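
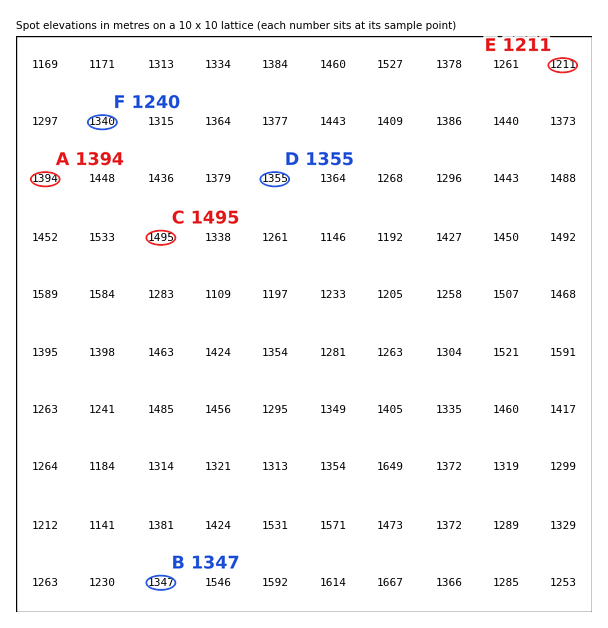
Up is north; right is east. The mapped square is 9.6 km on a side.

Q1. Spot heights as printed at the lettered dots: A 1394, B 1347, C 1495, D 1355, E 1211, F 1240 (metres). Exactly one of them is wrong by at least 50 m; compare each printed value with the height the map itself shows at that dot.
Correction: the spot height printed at F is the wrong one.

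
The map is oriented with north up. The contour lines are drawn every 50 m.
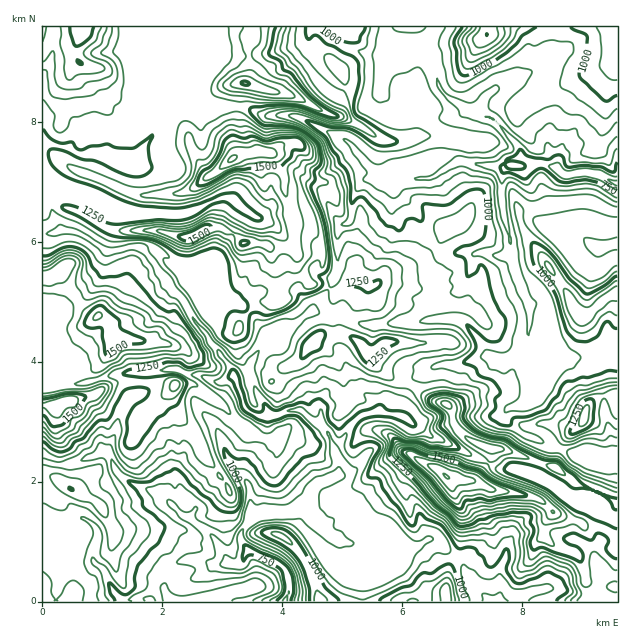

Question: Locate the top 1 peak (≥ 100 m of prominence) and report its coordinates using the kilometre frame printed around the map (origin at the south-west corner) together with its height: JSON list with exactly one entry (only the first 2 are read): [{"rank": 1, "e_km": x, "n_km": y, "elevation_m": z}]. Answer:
[{"rank": 1, "e_km": 6.74, "n_km": 2.09, "elevation_m": 1702}]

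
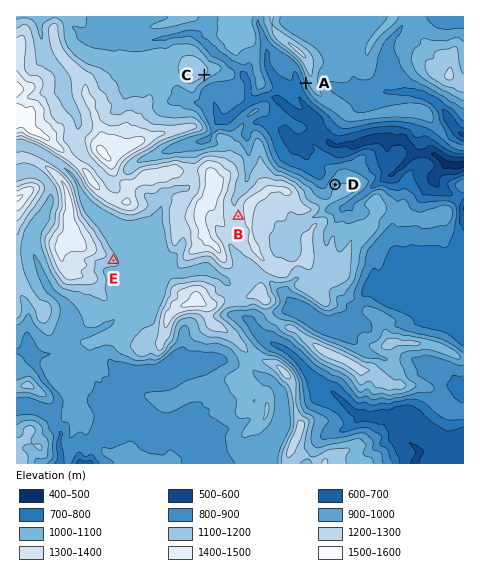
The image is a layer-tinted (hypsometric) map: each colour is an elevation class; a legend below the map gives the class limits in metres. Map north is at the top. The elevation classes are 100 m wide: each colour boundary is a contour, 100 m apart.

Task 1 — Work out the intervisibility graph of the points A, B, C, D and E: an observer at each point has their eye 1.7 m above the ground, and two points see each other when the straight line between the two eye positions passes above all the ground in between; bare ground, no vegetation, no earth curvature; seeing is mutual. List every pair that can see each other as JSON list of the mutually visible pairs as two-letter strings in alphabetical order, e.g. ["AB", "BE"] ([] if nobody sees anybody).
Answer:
["AC", "AD", "CD"]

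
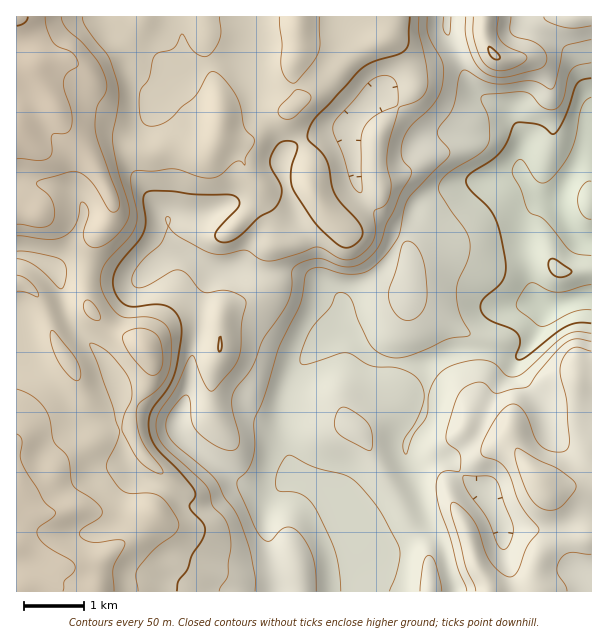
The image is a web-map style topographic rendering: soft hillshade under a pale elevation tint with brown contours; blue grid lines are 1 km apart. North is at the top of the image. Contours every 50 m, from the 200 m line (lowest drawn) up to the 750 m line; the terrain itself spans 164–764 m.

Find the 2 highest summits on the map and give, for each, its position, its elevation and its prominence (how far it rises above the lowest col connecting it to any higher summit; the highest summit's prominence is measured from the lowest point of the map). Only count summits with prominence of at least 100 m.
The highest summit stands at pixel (494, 54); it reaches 504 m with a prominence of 144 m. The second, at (540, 480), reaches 490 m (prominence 181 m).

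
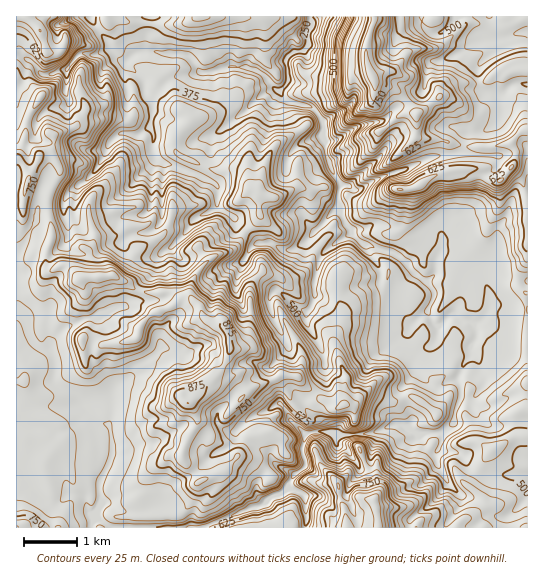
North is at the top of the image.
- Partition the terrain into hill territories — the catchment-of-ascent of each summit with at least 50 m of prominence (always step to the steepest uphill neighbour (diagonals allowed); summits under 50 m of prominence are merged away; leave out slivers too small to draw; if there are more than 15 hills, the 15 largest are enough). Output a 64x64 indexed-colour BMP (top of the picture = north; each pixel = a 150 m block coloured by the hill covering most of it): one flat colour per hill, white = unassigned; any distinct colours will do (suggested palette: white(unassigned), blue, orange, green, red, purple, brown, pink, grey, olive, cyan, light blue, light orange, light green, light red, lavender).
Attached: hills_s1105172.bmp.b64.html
<image width="64" height="64" href="data:image/bmp;base64,Qk12CAAAAAAAAHYAAAAoAAAAQAAAAEAAAAABAAQAAAAAAAAIAAATCwAAEwsAABAAAAAAAAAA////ALR3HwAOf/8ALKAsACgn1gC9Z5QAS1aMAMJ34wB/f38AIr28AM++FwDox64AeLv/AIrfmACWmP8A1bDFAFVVVVVVEREREREREbu7u7u7u0REREREREREREREERERVVVVVVURERERERERERu7u7u7RERERERERERERERBERFVVVVVVRERERERERERERu7u7tEREREREREREREREREQVVVVVVVURERERERERERERG7u0REREREREREREREREREVVVVVVURERERERERERERERu0REREREREREREQRRERERVVVVVVVEREREREREREREREUREREREREREREQREURERFVVVVVVURERERERERERERERFERERERERERERBEREUREVVVVVVVRERERERERERERERERRERERERERERBERERERFVVVVVVVURERERERERERERERFEREREREREREEREREREVVVVVVVVREREREREREREREREUREREREREREERERERERVVVVVVVVERERERERERERERERREREREREREERERERERFVVVVVVVURERERERERERERERFEREREREREEREREREREVVVVVVVVRERERERERERERERERERERERREERERERERERVVVVVVURERERERERERERERERERERERERERERERERERFVVVVVVREREREREREREREREREREREREREREREREREREVVVVVURERERERERERERERERERERERERERERERERERERVVVVURERERERERERERERERERERERERERERERERERERFVVVUREREREREREREREREREREREREREREREREREREREVVVURERERERERERERERERERERERERERERERERERERERVVVRERERERERERERERERERERERERERERERERERERERFVVVEREREREREREREREREREREREREREREREREREREREVVVURERERERERERERERERERERERERERERERERERERERVVcRERERERERERERERERERERERERERERERERERERERFVd3EREREREREREREREREREREREREREREREREREREREVV3dxERERERERERERERERERERERERERERERERERERERV3d3cRERERERERERERERERERERERERERERERERERERFXd3d3dxEREREREREREREREREREREREREREREREREREXd3d3d3dxERERERERERERERERERERERERERERERERIid3d3d3d3d3ERERERERERERERERERERERERERERESIiJ3d3d3d3d3cRERERERERERERERERERERERERERERIiInd3d3d3d3d3EREREREREREREREREREREREREREREiIid3d3d3d3d3dxERERERERERERERERERERETMREzMiIiJ3d3d3d3d3d3ERERERERERERERERERERETMzMzMzIiInd3d3d3d3d3dxERERERERERERERERERETMzMzMzMiIid3d3cRF3d3d3ERERERERERERERERERETMzMzMzMzIiKHERERERF3d3d3ERERERERZmYRERERMzMzMzMzMzMiIoERERERERF3d3dxEREREWZmZmERETMzMzMzMzMzMyIiiBEREREREREXd3EREREWZmZmZhERMzMzMzMzMzMzIiKIgRERERERERFxEREREWZmZmZmYRMzMzMzMzMzMzMyIoiBERERERERERERERFmZmZmZmZmMzMzMzMzMzMzMzIiiIiIERERERERERERFmZmZmZmZmEzMzMzMzMzMzMzMyKIiIgREREREREREREWZmZmZmZmETMzMzMzMzMzMzMzIoiIiIERERERERERERZmZmZmZmYREyMzMzMzMzMzMzMziIiIiIERERERERERZmZmZmZmZhEiIiMzMzMzMzMzMzOIiIiIiBERERERERZmZmZmZmZmESIiIiIzMzMzMzMzM4iIiIiIEREREREREWZmZmZmZmZiIiIiIiIzMzMzMzMziIiIiIiBERERERERZmZmZmZmZmIiIiIiIiIjMzMzMzOIiIiIiIERERERERFmZmZmZmZmYiIiIiIiIiIiMzMzM4iIiIiIiBEREREREWZmZmZmZmYiIiIiIiIiIiIzMzMziIiIiIiIiIgRERERFmZmZmZmESIiIiIiIiIiIiIzMzOIiIiIiIiIiIERERERFmZmZmERIiIiIiIiIiIiIiIzM4EYiIiIiIiIgRERERERZmZmYREiIiIiIiIiIiIiIjMzEREYiBEREYiBEREREREWZmYREiIiIiIiIiIiIiIiIzMRERERERERiIERERERERFmZiIiIiIiIiIiIiIiIiIjMxERERERERGIERERERERERZiIiIiIiIiIiIiIiIiIiMzEREREREREYgREREREREREZkiIiIiIiIiIiIiIiIiIiIRERERERERiBEREREREREZmSIiIiIiIiIiIiIiIiIiIhEaqhERERERERERGZkRGZmZIiIiIiIiIiIiIiIiIiIiEaqqoRERERERERGZmZmZmZkiIiIiIiIiIiIiIiIiIiKqqqqqqqERERGZmZmZmZmZmZIiIiIiIiIiIiIiIiIiIqqqqqqqqhERmZmZmZmZmZmZmSIiIiIiIiIiIiIiIiIiqqqqqqqhERGZmZmZmZmZmZmZIiIiIiIiIiIiIiIiIiKqqqqqqhERERmZmZmZmZmZmZmSIiIiIiIiIiIiIiIiIqqqqqqqERERGZmZmZmZmZmZmZIiIiIiIiIiIiIiIiIi"/>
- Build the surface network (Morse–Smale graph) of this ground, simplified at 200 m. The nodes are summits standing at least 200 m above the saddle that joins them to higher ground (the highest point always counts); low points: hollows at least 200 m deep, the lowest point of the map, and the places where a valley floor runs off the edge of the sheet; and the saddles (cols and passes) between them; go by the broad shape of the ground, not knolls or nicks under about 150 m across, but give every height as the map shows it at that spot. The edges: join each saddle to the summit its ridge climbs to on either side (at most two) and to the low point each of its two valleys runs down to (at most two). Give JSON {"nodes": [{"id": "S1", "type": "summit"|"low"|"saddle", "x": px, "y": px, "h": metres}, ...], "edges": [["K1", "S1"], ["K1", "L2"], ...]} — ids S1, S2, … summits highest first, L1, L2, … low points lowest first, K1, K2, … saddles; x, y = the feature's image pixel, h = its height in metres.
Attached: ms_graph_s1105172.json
{"nodes": [
{"id": "S1", "type": "summit", "x": 187, "y": 402, "h": 900},
{"id": "S2", "type": "summit", "x": 374, "y": 501, "h": 867},
{"id": "S3", "type": "summit", "x": 373, "y": 78, "h": 818},
{"id": "L1", "type": "low", "x": 306, "y": 38, "h": 243},
{"id": "K1", "type": "saddle", "x": 215, "y": 523, "h": 590},
{"id": "K2", "type": "saddle", "x": 526, "y": 310, "h": 401}],
"edges": [["K1", "S1"], ["K1", "S2"], ["K1", "L1"], ["K2", "S1"], ["K2", "S3"], ["K2", "L1"]]}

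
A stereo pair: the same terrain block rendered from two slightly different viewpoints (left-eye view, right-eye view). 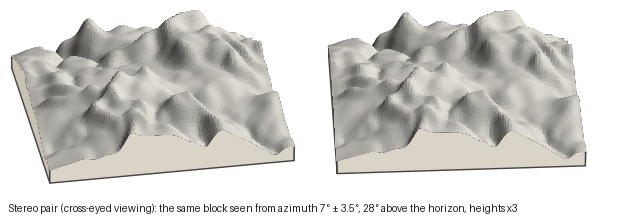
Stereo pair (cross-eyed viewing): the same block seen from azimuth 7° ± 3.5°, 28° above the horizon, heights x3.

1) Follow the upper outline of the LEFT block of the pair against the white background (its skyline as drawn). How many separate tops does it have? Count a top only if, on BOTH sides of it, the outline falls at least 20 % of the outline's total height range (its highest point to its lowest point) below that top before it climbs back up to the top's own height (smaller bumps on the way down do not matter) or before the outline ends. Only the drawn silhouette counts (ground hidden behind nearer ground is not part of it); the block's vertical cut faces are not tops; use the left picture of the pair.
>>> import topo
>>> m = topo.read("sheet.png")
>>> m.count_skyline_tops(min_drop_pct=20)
1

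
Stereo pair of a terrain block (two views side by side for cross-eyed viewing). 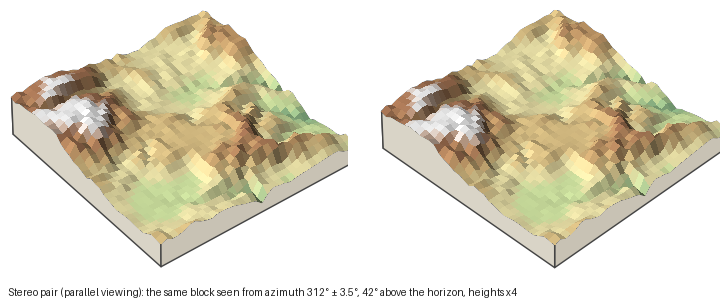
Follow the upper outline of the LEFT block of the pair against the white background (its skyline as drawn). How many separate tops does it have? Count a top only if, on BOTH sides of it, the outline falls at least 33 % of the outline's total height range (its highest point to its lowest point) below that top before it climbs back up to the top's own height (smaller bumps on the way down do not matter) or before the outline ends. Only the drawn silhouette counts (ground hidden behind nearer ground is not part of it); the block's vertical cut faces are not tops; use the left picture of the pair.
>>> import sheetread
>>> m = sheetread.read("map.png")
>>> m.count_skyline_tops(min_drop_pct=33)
1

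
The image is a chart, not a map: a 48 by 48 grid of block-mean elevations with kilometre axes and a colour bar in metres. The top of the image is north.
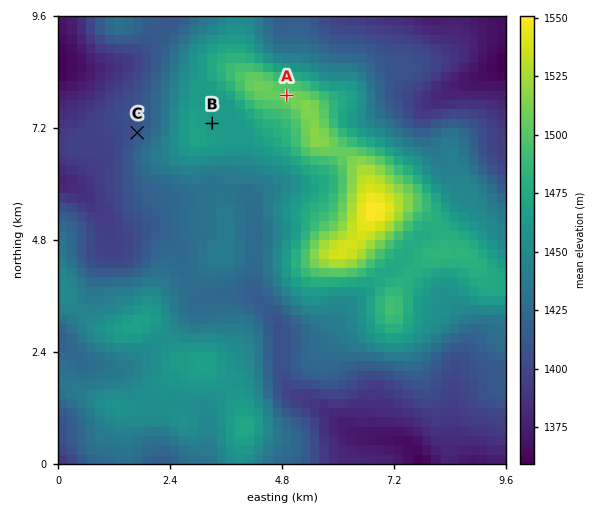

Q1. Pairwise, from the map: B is below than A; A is above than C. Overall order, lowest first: C B A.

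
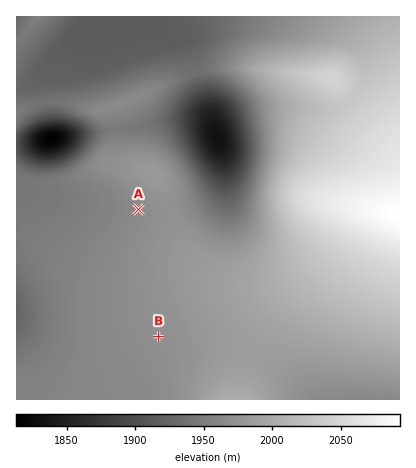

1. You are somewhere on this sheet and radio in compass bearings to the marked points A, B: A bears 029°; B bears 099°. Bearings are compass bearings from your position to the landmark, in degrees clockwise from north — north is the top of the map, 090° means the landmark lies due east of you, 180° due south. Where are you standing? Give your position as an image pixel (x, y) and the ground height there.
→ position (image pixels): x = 75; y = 323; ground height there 1958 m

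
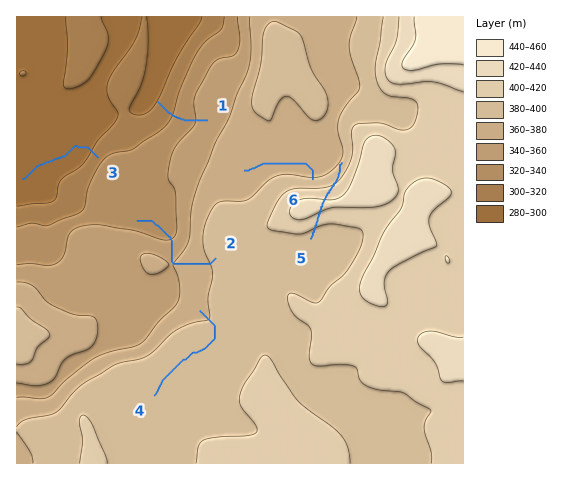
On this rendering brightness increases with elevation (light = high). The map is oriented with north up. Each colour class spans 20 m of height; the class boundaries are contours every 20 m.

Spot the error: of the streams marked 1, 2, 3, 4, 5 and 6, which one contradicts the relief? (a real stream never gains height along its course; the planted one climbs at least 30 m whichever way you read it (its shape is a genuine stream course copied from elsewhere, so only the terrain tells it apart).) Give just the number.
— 5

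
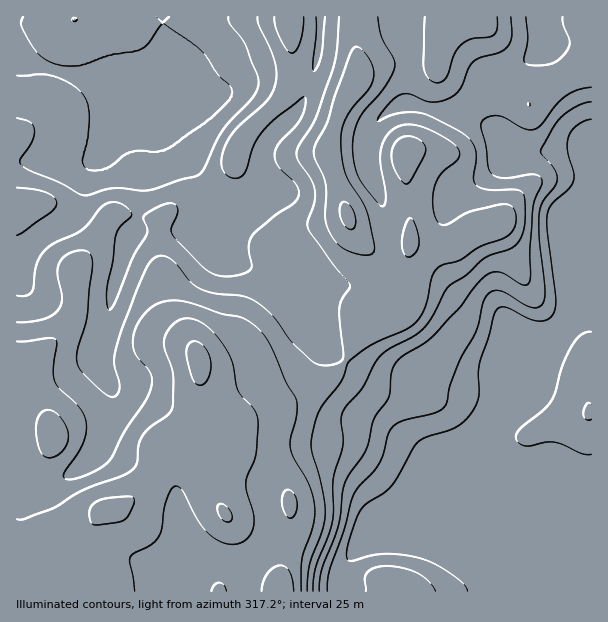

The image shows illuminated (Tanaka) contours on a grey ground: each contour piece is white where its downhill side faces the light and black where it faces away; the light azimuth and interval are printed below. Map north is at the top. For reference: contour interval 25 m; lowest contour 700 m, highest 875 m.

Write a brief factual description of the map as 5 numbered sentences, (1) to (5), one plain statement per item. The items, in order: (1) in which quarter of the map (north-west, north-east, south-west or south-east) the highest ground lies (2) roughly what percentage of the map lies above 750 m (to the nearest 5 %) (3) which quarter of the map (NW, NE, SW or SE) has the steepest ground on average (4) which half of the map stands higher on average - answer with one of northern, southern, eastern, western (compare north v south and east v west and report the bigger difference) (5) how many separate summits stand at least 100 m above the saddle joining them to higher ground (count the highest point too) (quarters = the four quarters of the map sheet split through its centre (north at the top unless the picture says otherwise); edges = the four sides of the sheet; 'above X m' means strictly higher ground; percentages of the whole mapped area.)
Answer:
(1) The highest point lies in the south-west quarter of the map.
(2) Ground above 750 m makes up about 65 % of the sheet.
(3) Slopes are steepest in the north-east quarter.
(4) The western half stands higher on average than the eastern half.
(5) Counting only tops that stand 100 m proud, the map has 1 summit.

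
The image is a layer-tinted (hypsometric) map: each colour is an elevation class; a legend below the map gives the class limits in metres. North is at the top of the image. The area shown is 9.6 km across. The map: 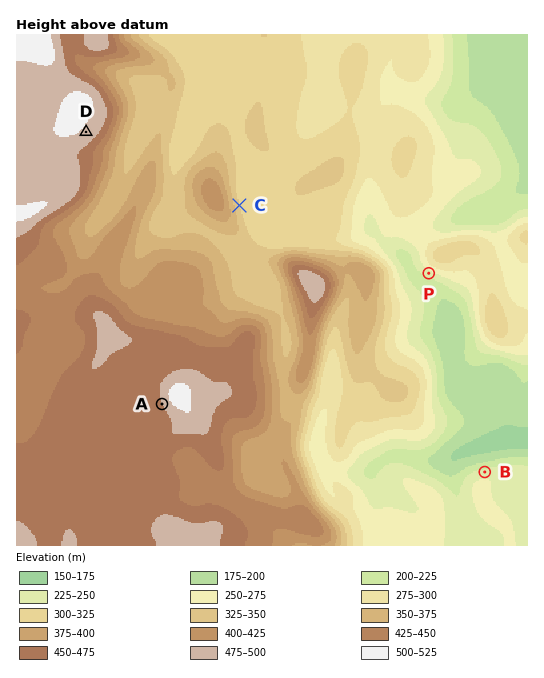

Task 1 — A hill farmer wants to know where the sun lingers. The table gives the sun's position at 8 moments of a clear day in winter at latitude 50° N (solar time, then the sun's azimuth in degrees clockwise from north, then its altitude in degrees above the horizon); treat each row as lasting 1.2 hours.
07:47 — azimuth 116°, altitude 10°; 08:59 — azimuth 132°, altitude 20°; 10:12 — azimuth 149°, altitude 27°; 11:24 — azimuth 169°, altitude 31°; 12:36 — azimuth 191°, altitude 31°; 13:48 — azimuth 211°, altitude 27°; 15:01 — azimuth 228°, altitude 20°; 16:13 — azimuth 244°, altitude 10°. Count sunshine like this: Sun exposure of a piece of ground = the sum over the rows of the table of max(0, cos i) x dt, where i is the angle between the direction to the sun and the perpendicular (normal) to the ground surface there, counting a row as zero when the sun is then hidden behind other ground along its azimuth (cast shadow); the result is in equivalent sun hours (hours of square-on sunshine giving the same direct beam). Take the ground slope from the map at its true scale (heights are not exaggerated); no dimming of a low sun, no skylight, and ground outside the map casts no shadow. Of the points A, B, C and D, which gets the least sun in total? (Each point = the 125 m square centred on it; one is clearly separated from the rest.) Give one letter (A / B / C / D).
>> B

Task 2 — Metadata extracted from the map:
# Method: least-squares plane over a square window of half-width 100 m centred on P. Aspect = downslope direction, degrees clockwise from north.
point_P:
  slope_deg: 11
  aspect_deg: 209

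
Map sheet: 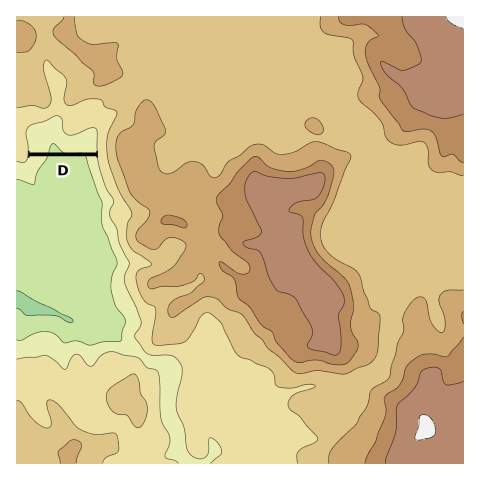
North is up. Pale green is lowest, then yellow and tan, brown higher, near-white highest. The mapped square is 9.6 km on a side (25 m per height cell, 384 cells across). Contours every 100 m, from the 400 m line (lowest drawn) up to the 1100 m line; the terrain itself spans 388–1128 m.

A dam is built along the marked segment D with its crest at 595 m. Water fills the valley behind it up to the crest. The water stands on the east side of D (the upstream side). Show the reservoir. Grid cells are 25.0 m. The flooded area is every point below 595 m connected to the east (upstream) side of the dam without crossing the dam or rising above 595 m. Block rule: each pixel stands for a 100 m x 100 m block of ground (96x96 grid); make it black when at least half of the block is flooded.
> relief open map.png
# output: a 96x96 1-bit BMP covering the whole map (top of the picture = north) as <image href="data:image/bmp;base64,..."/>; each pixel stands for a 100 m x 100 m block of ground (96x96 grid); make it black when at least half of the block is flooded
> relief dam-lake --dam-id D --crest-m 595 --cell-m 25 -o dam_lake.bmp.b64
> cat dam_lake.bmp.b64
<image width="96" height="96" href="data:image/bmp;base64,Qk2+BAAAAAAAAD4AAAAoAAAAYAAAAGAAAAABAAEAAAAAAIAEAAATCwAAEwsAAAIAAAAAAAAA////AAAAAAAAAAAAAAAAAAAAAAAAAAAAAAAAAAAAAAAAAAAAAAAAAAAAAAAAAAAAAAAAAAAAAAAAAAAAAAAAAAAAAAAAAAAAAAAAAAAAAAAAAAAAAAAAAAAAAAAAAAAAAAAAAAAAAAAAAAAAAAAAAAAAAAAAAAAAAAAAAAAAAAAAAAAAAAAAAAAAAAAAAAAAAAAAAAAAAAAAAAAAAAAAAAAAAAAAAAAAAAAAAAAAAAAAAAAAAAAAAAAAAAAAAAAAAAAAAAAAAAAAAAAAAAAAAAAAAAAAAAAAAAAAAAAAAAAAAAAAAAAAAAAAAAAAAAAAAAAAAAAAAAAAAAAAAAAAAAAAAAAAAAAAAAAAAAAAAAAAAAAAAAAAAAAAAAAAAAAAAAAAAAAAAAAAAAAAAAAAAAAAAAAAAAAAAAAAAAAAAAAAAAAAAAAAAAAAAAAAAAAAAAAAAAAAAAAAAAAAAAAAAAAAAAAAAAAAAAAAAAAAAAAAAAAAAAAAAAAAAAAAAAAAAAAAAAAAAAAAAAAAAAAAAAAAAAAAAAAAAAAAAAAAAAAAAAAAAAAAAAAAAAAAAAAAAAAAAAAAAAAAAAAAAAAAAAAAAAAAAAAAAAAAAAAAAAAAAAAAAAAAAAAAAAAAAAAAAAAAAAAAAAAAAAAAAAAAAAAAAAAAAAAAAAAAAAAAAAAAAAAAAAAAAAAAAAAAAAAAAAAAAAAAAAAAAAAAAAAAAAAAAAAAAAAAAAAAAAAAAAAAAAAAAAAAAAAAAAAAAAAAAAAAAAAAAAAAAAAAAAAAAAAAAAAAAAAAAAAAAAAAAAAAAAAAAAAAAAAAAAAAAAAAAAAAAAAAAAAAAAAAAAAAAAAAAAAAAAAAAAAAAAAAAAAAAAAAAAAAAAAAAAAAAAAAAAAAAAAAAAAAAAAAAAAAAAAAAAAAAAAAAAAAAAAAAAAAAAAAAAAAAAAAAAAAAAAAAAAAAAAAAAAAAAAAAAAAAAAAAAAAAAAAAAAAAAAAAAAAAAAAAAAAAAAAAAAAAAAAAAAAAAAAAAAAAAAAAAAAAAAAAAAAAAAAAAAAAAAAAAAAAAAAAAAAAAAAAAAf/4AAAAAAAAAAAAAf/4AAAAAAAAAAAAAf/4AAAAAAAAAAAAAf54AAAAAAAAAAAAAfwYAAAAAAAAAAAAAPwAAAAAAAAAAAAAADwAAAAAAAAAAAAAAAAAAAAAAAAAAAAAAAAAAAAAAAAAAAAAAAAAAAAAAAAAAAAAAAAAAAAAAAAAAAAAAAAAAAAAAAAAAAAAAAAAAAAAAAAAAAAAAAAAAAAAAAAAAAAAAAAAAAAAAAAAAAAAAAAAAAAAAAAAAAAAAAAAAAAAAAAAAAAAAAAAAAAAAAAAAAAAAAAAAAAAAAAAAAAAAAAAAAAAAAAAAAAAAAAAAAAAAAAAAAAAAAAAAAAAAAAAAAAAAAAAAAAAAAAAAAAAAAAAAAAAAAAAAAAAAAAAAAAAAAAAAAAAAAAAAAAAAAAAAAAAAAAAAAAAAAAAAAAAAAAAAAAAAAAAAAAAAAAAAAAAAAAAAAAAA="/>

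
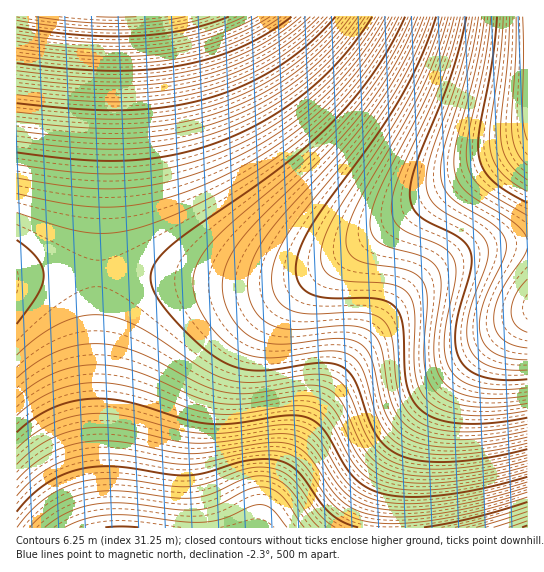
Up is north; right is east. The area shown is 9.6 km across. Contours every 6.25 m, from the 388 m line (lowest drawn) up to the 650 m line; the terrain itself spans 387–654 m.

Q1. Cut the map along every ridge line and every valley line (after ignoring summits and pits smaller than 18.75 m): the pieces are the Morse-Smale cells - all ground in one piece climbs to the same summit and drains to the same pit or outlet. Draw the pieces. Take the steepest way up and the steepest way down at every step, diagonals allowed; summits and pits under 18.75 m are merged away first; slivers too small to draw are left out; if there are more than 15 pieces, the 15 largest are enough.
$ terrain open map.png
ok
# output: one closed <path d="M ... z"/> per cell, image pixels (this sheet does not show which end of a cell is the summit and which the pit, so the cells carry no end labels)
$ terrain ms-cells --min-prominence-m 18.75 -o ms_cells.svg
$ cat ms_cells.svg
<path d="M527 145l-92 51-94 63-26 13-18 7-20 4-50 0-112-10-68 0-30 3-1 251 373 1 2-30 4-20 10-31 14-25 21-29 31-33 57-46z"/><path d="M527 16l-510 0-1 259 99-2 112 10 50 0 32-8 22-11 104-68 93-51z"/><path d="M527 315l-56 45-31 33-21 29-14 25-10 31-6 32 1 18 138-1z"/>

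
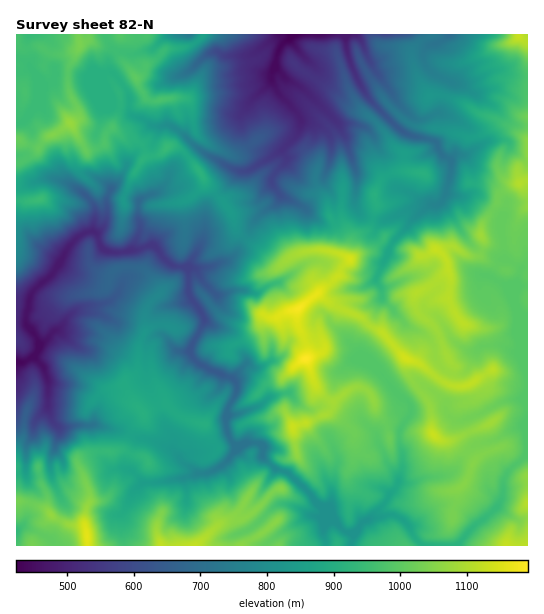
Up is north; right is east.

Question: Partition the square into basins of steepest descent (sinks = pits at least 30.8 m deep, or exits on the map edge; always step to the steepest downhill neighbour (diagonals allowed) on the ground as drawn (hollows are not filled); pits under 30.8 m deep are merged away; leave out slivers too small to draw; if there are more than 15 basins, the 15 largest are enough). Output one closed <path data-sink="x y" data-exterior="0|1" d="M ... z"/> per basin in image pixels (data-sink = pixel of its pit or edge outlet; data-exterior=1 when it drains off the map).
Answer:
<path data-sink="293 35" data-exterior="1" d="M431 34l-228 0-13 12-25 4-16 13-8 12-4 3-17-19-3-12 4-12 8 3 12 0 5-4-67 1 1 10-12 24 0 19 9 20 0 8-6 8 15 26 7 0 9-4 5-14 4-3 12 9 7 0 11 5 5 14 11-2 12-9 6 0 10 7 16 20 4 10 26 28 6 21 40 34 16-11 20-5 18 1 18 8-8 9-3 9-41 32 0 15 10 21 0 12-24 22 4 13-2 20 8 13 2 20 2 8-12 11-4 15 0 9-6 2-30 28-15 1-13 7-20 20 331-1 0-405-18-14-19-9-12-3-21-13-15-6-13 2-2-2-12-22-4-13 0-9 10-10 9-4z"/><path data-sink="17 363" data-exterior="1" d="M70 123l-15 11-8 3-16 18-15 8 1 337 22 6 15 12 11 5 20 3-1-7 5-16 0-11-10-25 0-6 14-8 17 0 13-3 11 5 9 2 6 7-1 24 13 20 0 7-4 8 0 13 4 9 34 1 22-20 13-7 15-1 30-28 6-2 0-9 4-15 12-11-2-8-2-20-8-13 2-20-4-13 24-22 0-12-10-21 0-15 41-32 3-9 8-9-18-8-18-1-20 5-16 11-40-34-6-21-26-28-4-10-9-12-14-14-9-1-12 9-11 2-5-14-11-5-7 0-12-9-4 3-5 14-9 4-7 0z"/><path data-sink="449 35" data-exterior="1" d="M518 34l-85 0-2 3-9 4-10 10 0 9 4 13 14 24 13-2 15 6 21 13 12 3 19 9 17 13 1-98-7-3z"/><path data-sink="30 35" data-exterior="1" d="M78 34l-62 1 1 104 21 8 9-10 8-3 21-15 1-11-9-20 0-19 12-24z"/><path data-sink="17 531" data-exterior="1" d="M18 501l-2 0 1 45 71-1-3-19-20-3-11-5-15-12z"/><path data-sink="189 35" data-exterior="1" d="M202 34l-55 0-6 4-12 0-8-3-4 18 20 25 4-3 5-9 19-16 25-4 7-4 6-6z"/>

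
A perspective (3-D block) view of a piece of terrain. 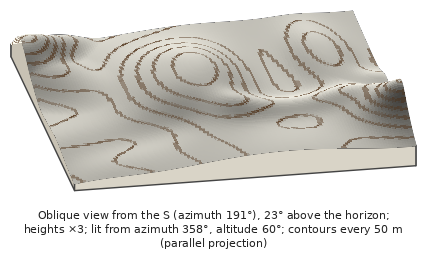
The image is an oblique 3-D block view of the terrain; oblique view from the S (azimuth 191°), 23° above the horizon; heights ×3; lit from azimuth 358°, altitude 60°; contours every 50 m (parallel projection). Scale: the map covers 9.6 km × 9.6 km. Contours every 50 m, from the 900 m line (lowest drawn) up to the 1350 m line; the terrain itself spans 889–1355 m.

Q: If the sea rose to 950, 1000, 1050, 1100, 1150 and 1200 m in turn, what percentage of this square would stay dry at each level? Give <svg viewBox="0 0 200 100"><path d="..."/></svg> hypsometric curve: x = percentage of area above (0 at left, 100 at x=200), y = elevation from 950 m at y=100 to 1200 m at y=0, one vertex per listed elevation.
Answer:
<svg viewBox="0 0 200 100"><path d="M189 100l-32-20-58-20-54-20-22-20-15-20"/></svg>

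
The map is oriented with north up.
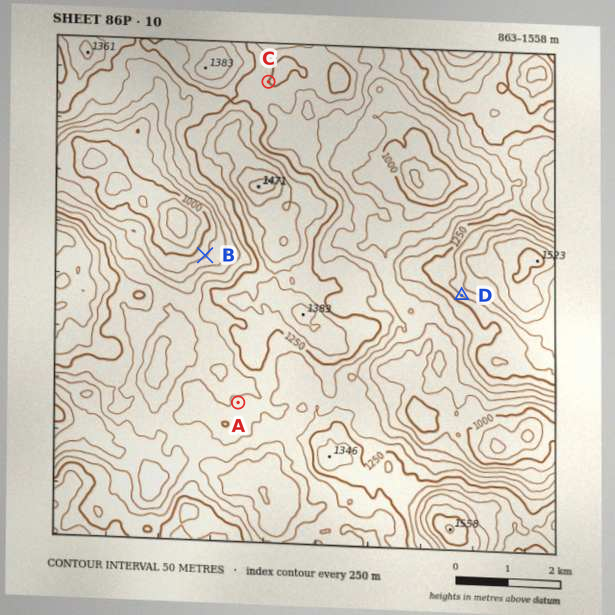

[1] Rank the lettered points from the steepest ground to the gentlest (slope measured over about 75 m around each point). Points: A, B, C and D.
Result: D B C A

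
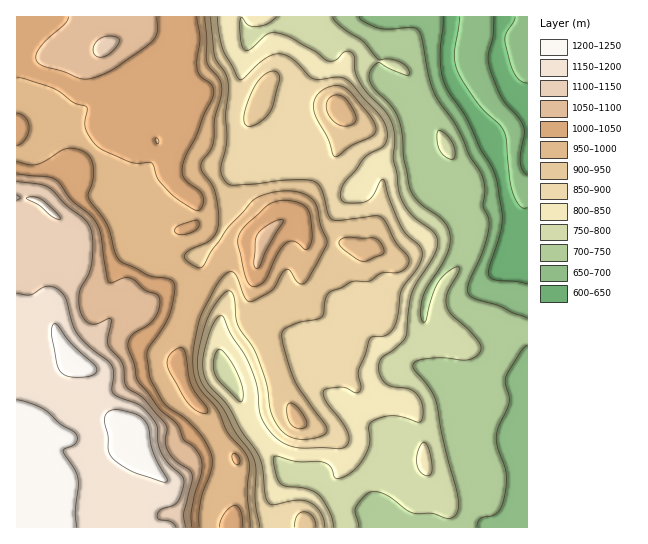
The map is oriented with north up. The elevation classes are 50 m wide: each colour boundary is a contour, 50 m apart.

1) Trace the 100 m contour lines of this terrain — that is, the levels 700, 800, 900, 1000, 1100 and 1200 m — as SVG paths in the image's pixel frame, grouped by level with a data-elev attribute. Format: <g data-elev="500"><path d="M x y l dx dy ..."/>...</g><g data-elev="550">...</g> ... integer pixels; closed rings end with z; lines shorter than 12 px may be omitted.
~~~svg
<g data-elev="700"><path d="M477 527l3-8 16-5 4-5 3-7 3-16 0-11-9-29 0-12 12-32 0-7-4-12 1-6 15-25 6-7"/><path d="M527 318l-29-13-24-7-6-5 1-10 13-30 7-24 0-10-6-13 2-13-1-10-3-10-12-18-12-28-18-25-6-11-4-14-10-45-3-3-5-2-21 2-11-1-15-6-5-5"/></g><g data-elev="800"><path d="M333 527l-4-16-11-17-13-6-20-2-6-4-4-10-2-14 4-2 20 6 26 0 8 5 4 11 6 0 13-8 10-13 6-14-1-17 4-5 9-4 11-1 10 1 15 5 3 0 2-5 0-8-5-14-8-6-17-2-7-3-6-9-1-9 3-9 12-8 11-11 6-44 5-11 18-28 3-8 1-6-4-8-21-17-11-15-3-10-2-18-4-14 2-20-3-14-7-14-18-18-8-11-4-11 0-13-2-4-4-3-4 1-8 7-8 2-14-10-24-13-17-5-8 2-17 15-3 1-3-2-2-7-1-12 1-12 1-1 7 8 6 2 12-3 10-7"/><path d="M425 475l4 1 2-2 1-8-3-17-3-6-3-1-5 8-2 11 3 9z"/><path d="M239 401l-18-18-6-8-2-13 2-8 3-4 4 0 5 6 12 22 4 17-1 6z"/></g><g data-elev="900"><path d="M260 527l-5-24 1-33-2-12-19-27-13-24-19-21-4-12-2-12 2-13 6-24 6-14 12-17 4-3 4 1 4 7 2 24 4 8 11 15 5 11 10 28 4 26 5 12 8 10 9 5 10 1 14-1 8-4 2-3 0-4-32-46-12-36-1-8 0-6 4-3 11-5 20-4 5-2 4-19 5-7 11-4 11-6 17 0 12-8 19-1 6-6 2-7-3-5-10-11-10-20-5-6-7-1-36 5-7-2-3-6-7-24-3-5-4-3-9-1-15 0-56 5-5-1-4-3-3-6-1-6 6-27-1-27 2-30-2-11-12-19-3-38"/><path d="M316 527l-3-10-4-4-4-1-4 0-4 3-3 12"/><path d="M335 157l4-2 14-10 18-8 5-7-1-5-4-8-20-24-6-5-8-2-8 1-8 4-6 7-2 8 3 11 12 21 5 16z"/><path d="M247 126l6 0 6-4 7-5 5-7 9-31-1-4-2-3-6-1-6 3-6 6-5 7-10 27 0 8z"/></g><g data-elev="1000"><path d="M199 527l0-13 2-15 11-33-1-12-6-13-7-10-12-12-18-12-6-6-12-23-3-20 2-10 14-21 7-13 4-21 0-10-5-4-22-4-25-13-4-4-11-33-18-27-1-4 5-13 1-11-3-10-5-7-9-4-10-1-6 3-23 13-8 1-13-3"/><path d="M243 527l-2-16-3-4-3-2-5 2-5 6-4 8-2 6"/><path d="M237 465l2-1 1-5-2-4-4-2-1 1-1 4z"/><path d="M200 413l7 0 0-4-15-23-3-8-4-27-3-3-3 0-10 7-2 6 1 6 18 33 7 8z"/><path d="M251 286l7 0 7-5 12-27 9-11 8-2 11 8 4-1 3-10-1-19-2-8-6-6-16-5-14 2-8 5-24 24-3 7 0 7 7 32z"/><path d="M177 234l8 0 9-3 4-4 1-5-4-2-17 6-3 4z"/><path d="M17 146l4-2 4-5 4-12-3-9-4-3-5-2"/><path d="M157 143l-2-4 2-1 2 4z"/><path d="M17 78l6 0 28 9 8 5 15 11 12 3 1 3-2 13 1 7 4 9 7 8 8 5 25 11 8 1 13 0 3 3 4 13 12 14 15 11 13 7 3-2 2-4 0-10-4-4-14-12-3-5 0-7 3-10 11-20 8-22 8-16 2-8-2-6-11-8-4-7 0-9 3-23-3-21"/></g><g data-elev="1100"><path d="M185 527l-1-13 8-33-1-8-3-4-13-8-7-10-3-8 2-14-2-6-22-25-17-12-4-23-12-14-2-6 3-24-2 0-11 4-7 1-6-4-5-9-1-9 1-11 9-18 3-14 0-21-3-12-4-7-18-13-18-19-10-3-22-2"/><path d="M97 57l6 0 7-4 8-8 1-6-2-2-7-1-11 3-4 4-2 6 1 5z"/></g><g data-elev="1200"><path d="M76 527l-1-16 3-33-4-9-11-18 2-2 11-6 1-4 0-4-4-4-14-8-16-14-13-6-13-3"/><path d="M163 482l3 0 1-3-13-25-5-26-4-7-7-6-12-4-11-1-6 1-4 4-1 6 4 16 0 13 3 7 8 6 12 8z"/><path d="M70 377l20-1 5-3 2-4-4-6-23-21-12-16-4-2-2 3-1 7 6 31 4 8z"/></g>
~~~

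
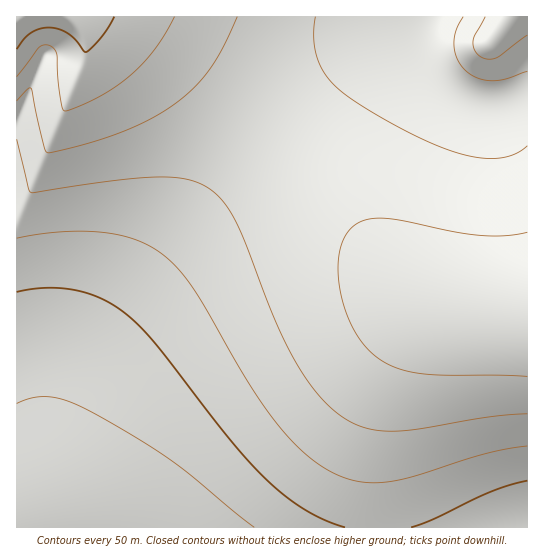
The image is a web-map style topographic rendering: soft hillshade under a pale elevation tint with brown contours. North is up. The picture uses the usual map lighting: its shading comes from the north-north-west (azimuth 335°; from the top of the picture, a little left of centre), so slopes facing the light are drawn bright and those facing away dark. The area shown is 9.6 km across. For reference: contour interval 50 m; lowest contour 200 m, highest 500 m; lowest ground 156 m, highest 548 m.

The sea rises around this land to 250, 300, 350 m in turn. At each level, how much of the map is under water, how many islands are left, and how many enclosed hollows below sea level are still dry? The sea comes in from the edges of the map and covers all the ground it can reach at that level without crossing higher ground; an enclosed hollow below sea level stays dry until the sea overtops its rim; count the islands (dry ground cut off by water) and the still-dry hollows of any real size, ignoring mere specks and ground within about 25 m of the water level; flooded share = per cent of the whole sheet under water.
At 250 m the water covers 19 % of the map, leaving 0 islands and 0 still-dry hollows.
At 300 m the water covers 31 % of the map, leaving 0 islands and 0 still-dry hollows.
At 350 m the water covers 52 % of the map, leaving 0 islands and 0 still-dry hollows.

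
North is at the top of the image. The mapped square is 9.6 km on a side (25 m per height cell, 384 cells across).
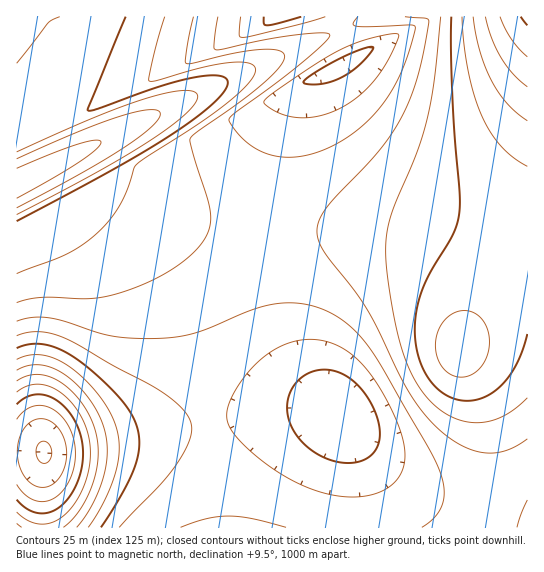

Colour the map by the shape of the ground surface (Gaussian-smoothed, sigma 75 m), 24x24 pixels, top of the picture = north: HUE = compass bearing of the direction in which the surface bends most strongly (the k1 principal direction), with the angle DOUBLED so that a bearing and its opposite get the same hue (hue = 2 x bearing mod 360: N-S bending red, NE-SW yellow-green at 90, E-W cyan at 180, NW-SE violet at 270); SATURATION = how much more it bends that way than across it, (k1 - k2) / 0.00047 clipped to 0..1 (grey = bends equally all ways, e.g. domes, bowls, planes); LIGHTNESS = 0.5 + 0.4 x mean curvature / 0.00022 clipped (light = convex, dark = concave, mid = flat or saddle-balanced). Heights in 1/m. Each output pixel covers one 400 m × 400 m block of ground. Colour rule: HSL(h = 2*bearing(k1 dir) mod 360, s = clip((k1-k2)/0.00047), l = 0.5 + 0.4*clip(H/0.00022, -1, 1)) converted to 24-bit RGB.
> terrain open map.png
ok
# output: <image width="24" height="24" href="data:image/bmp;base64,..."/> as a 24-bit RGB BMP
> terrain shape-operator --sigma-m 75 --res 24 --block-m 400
<image width="24" height="24" href="data:image/bmp;base64,Qk32BgAAAAAAADYAAAAoAAAAGAAAABgAAAABABgAAAAAAMAGAAATCwAAEwsAAAAAAAAAAAAAKDFeKyVcaTx7smFqwJF5p4p7kH17iX18h4F+hYR/goWAf4WBfoaEfIWHe4CIeXmIf3eIh3WIiXWCiXV6inh1i393joZ3l454ISREHh5CSjNdq2dXxqFzrZR1k4N3i4F5iYV8hod9gYd9fYd9fIiBeoiGeICHdXWGfnGHiG6Fim16jG5vjXlwjYJyj4l0lY52IB83GBowMilBnoFQyrhnsKJulYtyjYd2i4p5h4p6gol6fIl6eIh7doaAdH6Ccm+AfmmChmR6jGNrkG1lkX9okYttkJBxkpB1IiI2FRMlJiQ0k5xIwsxerbBnlpZujY5zio12hox3gox3fYt2d4h0coJ1b3l5b2d1eFx0gVdpjVdYlnNcmY1ikZZph5JviY91JCA0GRQnLDdBeKpGpMpdl61miZVsh49xh450ho11hI10gYtzfIZwdHxtbm1oaVpnbk9je05dkVpUooNco6NliZ1rfJRvfI51LCBBIx4+PGFkZbpRi8Vlg6dqfpNugY5yhI50ho10h4xzhopxg4RteXRoa15gZVFgaEtieVNklmlhqZpyoax6hKN3dZd4d41+OCZcKy1iSo2KZb9qfLtwd59wd5ByfYx1gox2hot2iop0iINxg3hteWZlb1toZ1FqZFFud2J9lIKCsK+VqLSYjKaNfpePeY2NRS99OkuHVKykcryEd656dpZ6d4x5e4p4gYl5h4h5iIN3hntzg25vfmdzdl55ZFd4WFeAZ3WQi6CgqbWlsLepm6SghYyXen6OUj6YSWmiZrGqebKPe6CFepCDe4mAfId9gYZ9hYR8hn16hnZ4hXF8g2uEdGSDX16GXG+PZZCegKmemrKarrChopaZkoSXhHmPXlGlXH2pcauofKSSfZWKfIuHfYeEfoWBgIOAg4B/hXx/hniCh3SHf2+JcWmKZW2OY4GVZ56edqSOiqiGpaaMnomGlX2Lj3eOa2WhbYWheJ+ffZeQfo2KfYeIfoWGf4SEgIGDgn+DhH2FhHmHgnaJe3KLb2+NbHiQaomUbJiRcpuAgpx5mpt8l4V7knd8jXWDdnOXd4WXfJCTfo2NfoeIfoSGfoOFfoKFf4CEf36FgHyHgHqIfneKeXWMc3WNcn2PcYmQcpGJdJJ7gJN2kZJ3kYN2jnd1inV7fHqOfIONfoeLf4aHfoSGfoOFfoOFfoKFfYCFfX2GfXuIfXqJe3iLeHeMdnmNdn+Md4aMeIuGeIt7gYt4jIx3jIJ2inl1iHZ3e3+Gf4GHf4OGf4OFfoOFfoOFfYOFfYKGfIGGfH+He3yIenqKeXmLeHiMeHqMeX2Le4KJfIaHfYV+hId7iIV5iYB3iHt2h3d2BjMALnEme4N+f4ODf4SEfoSEfYSFfISGe4KGe4CHen6JeXyKeHqLeHmMeXmLenuKfH2If3+Fg4CAhYF9h396iH14h3p2hnl28bf6FcMABjMAKm4heYR7foSDfYWEe4aGeoSHeYOHeICIeH6Kd3uLd3mLeHiLfHmKf3uJg32Hhn2Eh3x+iHp5iHp3iHl2hnl2+Mz/+M3+8rv6Fc0ABjMAJWwddoV6e4aEeYaGeIWHd4OIdoCJdnyKdnmKd3eLfHiKgnmKh3qJiXqGinmAinh7inZ2iXh2iHl28hP69sv8+M3++M3+8r76D9cABjMAHmgYcYZ6doeGdYWHdIGIdH2IdHmJdHWJe3WKgnaKiXeLjHeHjXaBjXV8jXV3i3Z1iXl1F1YOBzMA+/YJ9sr8+M3+983+8cH5AN8CBTMAF2ETa4Z7coOGcX6GcXmGcnSHeHKIgHOKinOMjnOIj3OCkHN8kHN2jnV0jHp1goGAeIN0G1wQBzMATfcD9cj798799s798MD5AeImBDMAEFcPZoN9bnmEb3OEc2+FfXCHiHCLj2+Ikm+Ck3B7k3F1knVzj3x1goGAg4J/hIR/e4V0HmESBzMANe0B9MT69s799c797bv5A+JqAzMADEoMYnt+bWuBd2yEhGyIjmyIk2yClm57l3B1lndzkoB2goF/g4J/hIN/hYV+hoZ+fYhzIWUUBzMAIt8A8Lz49cz98sb96rL5A8zhAjMACz4KYGR7fmiFjGmJk2qDmG18m3F1mnt1loV6goF/g4F/hIN/hoR+h4Z+h4h9hoh7fIhyIWYVBjMADsoA6q338L787rj96Kf7BwLjAzMADTkJgl+BkmmHmm2An3N4n4F6mo2Agnx4hXtohYdkgIdwh4Z9iIZ9iYh8h4l6g4d4doVuH2IWBTMAALEH4pv266797Kz/6qH+ggHwBTMAFUULlmVwo3mApIuDn5iK"/>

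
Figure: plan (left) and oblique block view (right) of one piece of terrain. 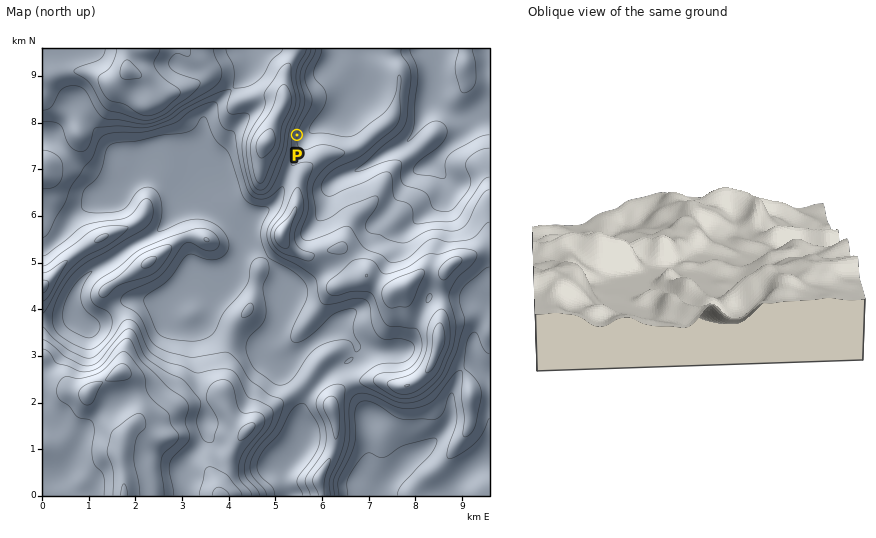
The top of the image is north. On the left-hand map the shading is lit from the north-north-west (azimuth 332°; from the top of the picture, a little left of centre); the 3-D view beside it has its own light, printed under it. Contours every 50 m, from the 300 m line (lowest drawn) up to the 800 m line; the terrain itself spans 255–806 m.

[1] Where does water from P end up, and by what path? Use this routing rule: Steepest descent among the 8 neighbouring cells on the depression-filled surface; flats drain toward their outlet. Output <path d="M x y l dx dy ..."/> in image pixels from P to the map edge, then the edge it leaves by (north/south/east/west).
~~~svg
<path d="M297 135l9 0 10-8 18-8 27-26 0-13 5-7 0-16 7-8"/>
exit: north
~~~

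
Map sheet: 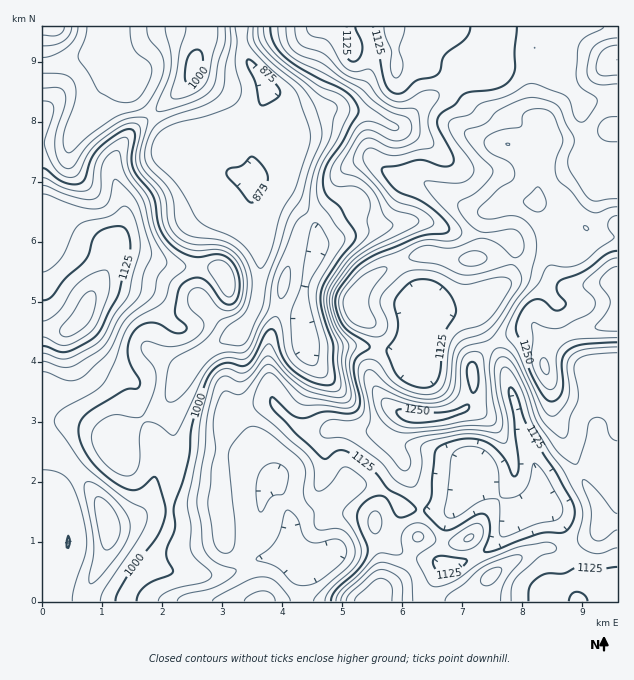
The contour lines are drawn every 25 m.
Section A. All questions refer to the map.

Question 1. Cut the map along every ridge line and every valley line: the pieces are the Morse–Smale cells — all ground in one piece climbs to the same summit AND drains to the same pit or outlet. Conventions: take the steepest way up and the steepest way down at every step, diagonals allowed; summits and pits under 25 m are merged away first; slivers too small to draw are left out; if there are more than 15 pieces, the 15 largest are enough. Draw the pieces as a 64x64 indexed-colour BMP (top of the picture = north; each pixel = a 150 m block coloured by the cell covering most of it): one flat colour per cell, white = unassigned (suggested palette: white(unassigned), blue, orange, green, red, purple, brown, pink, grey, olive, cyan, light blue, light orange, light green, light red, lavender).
<image width="64" height="64" href="data:image/bmp;base64,Qk12CAAAAAAAAHYAAAAoAAAAQAAAAEAAAAABAAQAAAAAAAAIAAATCwAAEwsAABAAAAAAAAAA////ALR3HwAOf/8ALKAsACgn1gC9Z5QAS1aMAMJ34wB/f38AIr28AM++FwDox64AeLv/AIrfmACWmP8A1bDFAAAABmZgAAAAAAAAAAAAB3d3d3d3d3AAAAAAAAAAAAAAAAAGZmYAAAAAAAAAAAAHd3d3d3d3cAAAAAAAAAAAAAAAAABmZgAAAAAAAAAAAAd3d3d3d3d3AAAAAAAAAAAAAAAAAGZmYABERERAAAAAB3d3d3d3d3cAAAAAAAAAAAAAAAAABmZmRERERERAAAAHd3d3d3d3dwAAAAAAAAAAAAAAAAAGZmZkRERERERERHd3d3d3dwAAAAAAAAAAAAAAAAAAAAZmZmREREREREREd3d3d3dwAAAAAAAAAAAAAAAAAAAABmZmZkRERERERER3d3d3d3AAAAAAAAAAAADMwAAAAAAGZmZmRERERERERHd3d3d3cAAAAAAAAAAAAMzMAAAAAAZmZmZERERERERDN3d3d3d3AAAAAAAAAAAMzMyqAAAABmZmZkREREREREMzN3d3d3cAAAAAAACZAMzMzKoAAABmZmZmREREREREQzMzd3d3cAAAAAAACZmczMzKqgAABmZmZmZEREREREQzMzMzd3cAAAAAAACZmZzMzMqqAAAGZmZmZkRERERERDMzMzMzAAAAAAAACZmZnMzMqqoAAGZmZmZmZERERERDMzMzMzMwAAAAAACZmZmczMyqqgAGZmZmZmZkREREREMzMzMzMzMAAAAACZmZmZzMyqqqBmZmZmZmZmREREREMzMzMzMzMzAAAJmZmZmZzMzKqqpmZmZmZmZmZEREREQzMzMzMzMzOZmZmZmZmZnMzKqqqmZmZmImZmZkREREQzMzMzMzMzM5mZmZmZmZmczMqqqqZmZiIiJmZkRERERDMzMzMzMzMzmZmZmZmZmczMqqqqoiIiIiIiJmREREREMzMzMzMzMzM5mZmZmZmZzMyqqqqiIiIiIiIiZEREREMzMzMzMzMzM93d3d2ZmZnMzKqqqqIiIiIiIiIkREREQzMzMzMzMzM93d3d3dmZnMzMqqqqoiIiIiIiIiJERERDMzMzMzMzM93d3d3d2ZmczMyqqqqiIiIiIiIiIkREREMzMzMzMzMz3d3d3d3ZmZzMyqqqqqIiIiIiIiIiJEREQzMzMzMzMzPd3d3d3dmZnMzKqqqqoiIiIiIiIiIiRERDMzMzMzMzM93d3d3d2ZnMzMqqqqqiIiIiIiIiIiIkREMzMzMzMzMz3d0N3d3dmczMyqqqqqIiIiIiIiIiIiJEQzMzMz7u4+4AAA3d3d3czMzKqqqqoiIiIiIiIiIiIiJDMzMz7u7u7gAADd3d3d/8zM/6qqqiIiIiIiIiIiIiIAMzMzPu7u7uAAAN3d3d////////qqIiIiIiIiIiIiIAADMzM+7u7uAAAADd3d//////////8iIiIiIiIiIiIAAAAzMR7u7uAAAAAAAA3//////////yIiIiIiIiIiIgAAABERHu7u4AAAAAAAAA//////////IiIiIiIiIiIgAAAAEREe7u7gAAAAAAAAAP////////8iIiIiIiIiIiAAAAARER7u7u4AAAAAAAAAD///8RERHyIiIiIiIiIiIAAAABEREe7u7uAAAAAAAAAA//8RERERIiIiIiIiIiIgAAAAERER7u7u7uAAAAAAAAD/EREREREiIiIiIiIiIiAAAAARERHu7u7u4AAAAAAAAAERERERESIiIiIiIiIiIAAAABERER7u7u7gAAAAAAAAERERERERIiIruyIiIiIgAAAAERERER7u7uAAAAAAAAEREREREREiIru7siIiIiIAAAARERERERHuAAAAARERERERERERESK7u7uyIiIiIgAAARERERERERERERERERERERERERERu7u7u7IiIiIiIAABERERERERERERERERERERERERERG7u7u7siIiIiIiAAEREREREREREREREREREREREREREbu7u7uyIiIiIiIgARERERERERERERERERERERERERERu7u7uyIiIiIiIiIAERERERERERERERERERERERERERG7u7u7IiIiIiIiKIgREREREREREREREREREREREREREbu7u7siIiIiKIiIiBERERERERERERERERERERERERERu7u7uyIiIiKIiIiBERERERERERERERERERERERERERG7u7u7siIiKIiIiIEREREREREREREREREREREREREREQALu7uyIiKIiIiIgRERERERERERERERERERERERERERAAC7u7siKIiIiIiBEREREREREREREREREREREREREREAAAu7u7IoiIiIiIgRFRERERERVREREREREREREREREQAAALu7uwiIiIiIiBFVVVERFVVVURERERERERERERERAAAAu7uwAIiIiIiIFVVVVVVVVVVVERERERERERERAREAAAALuwAACIiIiIiFBVVVVVVVVVVVERERERERERAAAAAAAAu7AAAAiIiIiIAABVVVVVVVVVVRERERERERAAAAAAAAAAAAAAAIiIiIAAAAVVVVVVVVVVUREREREREAAAAAAAAAAAAAAAiIiIAAAABVVVVVVVVVVVVVEREREQAAAAAAAAAAAAAACIiIgAAAAFVVVVVVVVVVVVURERERAAAAAAAAAAAAAAAAiIgAAAAABVVVVVVVVVVVVVEREREAAAAAAAAAAAAAAACIiAAAAAAFVVVVVVVVVVVVUREREQAAAAAAAAAAAAAAAIiIAAAAAAVVVVVVVVVVVVVREREREAAA"/>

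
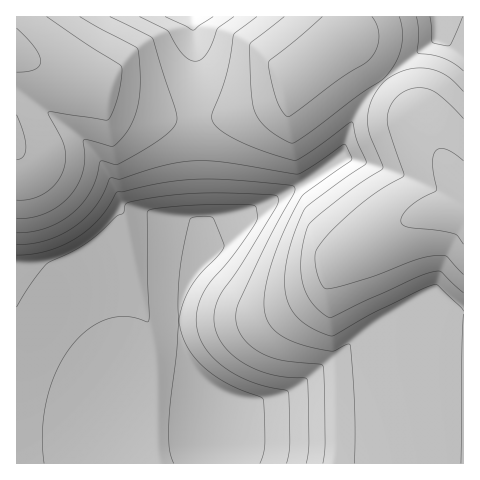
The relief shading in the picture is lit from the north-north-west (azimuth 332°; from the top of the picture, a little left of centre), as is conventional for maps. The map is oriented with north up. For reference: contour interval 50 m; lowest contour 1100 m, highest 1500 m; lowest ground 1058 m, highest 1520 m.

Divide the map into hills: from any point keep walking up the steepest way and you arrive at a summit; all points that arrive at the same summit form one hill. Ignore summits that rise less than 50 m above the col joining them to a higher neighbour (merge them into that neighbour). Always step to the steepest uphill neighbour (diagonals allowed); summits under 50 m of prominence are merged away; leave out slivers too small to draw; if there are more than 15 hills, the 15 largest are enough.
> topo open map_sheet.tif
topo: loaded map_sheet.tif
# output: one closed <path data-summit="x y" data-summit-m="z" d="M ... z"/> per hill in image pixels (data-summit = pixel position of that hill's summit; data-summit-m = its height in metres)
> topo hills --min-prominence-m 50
<path data-summit="463 211" data-summit-m="1520" d="M463 16l-26 1 0 21-39 29-31 29-16 28-8 29-7 7-30 22-25 14-31 15-32 9-10 6-3 4 0 29-19 26-5 16-3 24 3 16 8 21 25 33 2 39-2 2-83 2-114 0 0 26 447-1z"/><path data-summit="17 50" data-summit-m="1510" d="M192 16l-176 1 1 421 114 0 83-2 2-2-2-39-25-33-8-21-3-16 3-24 5-16 19-26-8-59-2-61 1-87z"/><path data-summit="347 38" data-summit-m="1475" d="M437 16l-244 0 3 36-1 87 2 61 6 42 2-12 6-6 39-13 31-15 25-14 30-22 7-7 8-29 16-28 31-29 39-29z"/>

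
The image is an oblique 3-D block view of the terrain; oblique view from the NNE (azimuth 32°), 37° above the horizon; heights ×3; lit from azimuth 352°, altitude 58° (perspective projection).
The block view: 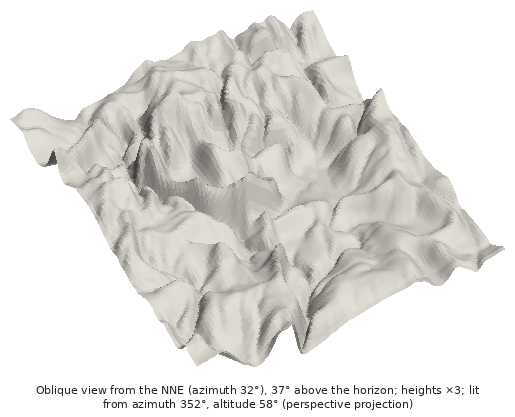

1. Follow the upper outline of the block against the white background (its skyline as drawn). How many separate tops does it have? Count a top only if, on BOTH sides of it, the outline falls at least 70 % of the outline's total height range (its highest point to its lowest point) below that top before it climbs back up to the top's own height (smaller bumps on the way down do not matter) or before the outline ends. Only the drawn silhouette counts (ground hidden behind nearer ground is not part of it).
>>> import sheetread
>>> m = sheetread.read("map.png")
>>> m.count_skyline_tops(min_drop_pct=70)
0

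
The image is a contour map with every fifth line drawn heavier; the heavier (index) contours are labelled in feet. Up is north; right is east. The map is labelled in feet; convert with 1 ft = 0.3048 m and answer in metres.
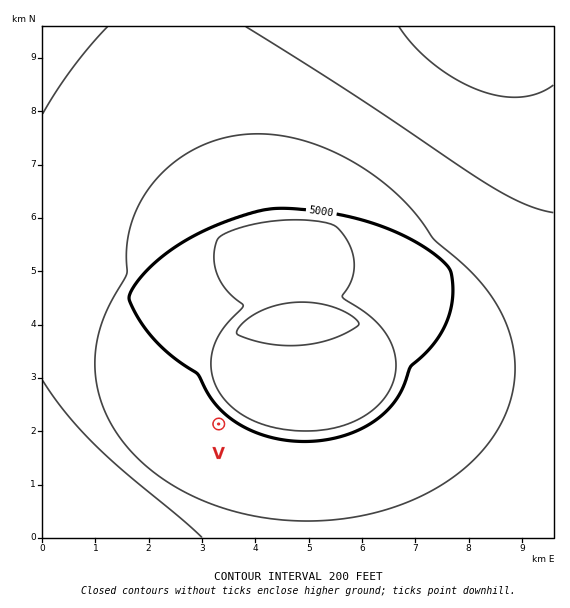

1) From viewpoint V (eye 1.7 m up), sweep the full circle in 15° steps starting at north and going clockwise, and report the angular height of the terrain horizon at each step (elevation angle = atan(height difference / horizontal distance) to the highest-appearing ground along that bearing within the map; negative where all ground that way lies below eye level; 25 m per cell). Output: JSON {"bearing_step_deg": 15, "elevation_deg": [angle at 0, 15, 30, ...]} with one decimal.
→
{"bearing_step_deg": 15, "elevation_deg": [7.8, 10.3, 11.5, 11.7, 10.9, 9.2, 6.3, 1.2, -0.4, -0.6, -0.8, -1.0, -1.1, -1.2, -1.2, -1.2, -1.1, -1.0, -0.8, -0.4, 0.1, 0.5, 1.0, 3.4]}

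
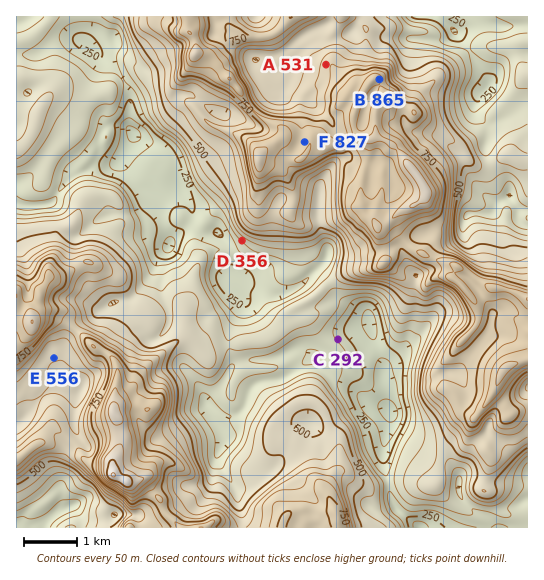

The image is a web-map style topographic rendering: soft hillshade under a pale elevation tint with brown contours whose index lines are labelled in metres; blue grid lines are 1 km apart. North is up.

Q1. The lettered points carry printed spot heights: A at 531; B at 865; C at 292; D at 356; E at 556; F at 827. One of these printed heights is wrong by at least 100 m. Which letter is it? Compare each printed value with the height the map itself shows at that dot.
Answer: A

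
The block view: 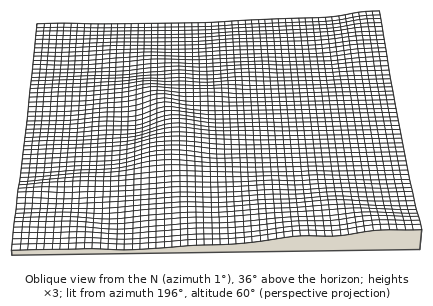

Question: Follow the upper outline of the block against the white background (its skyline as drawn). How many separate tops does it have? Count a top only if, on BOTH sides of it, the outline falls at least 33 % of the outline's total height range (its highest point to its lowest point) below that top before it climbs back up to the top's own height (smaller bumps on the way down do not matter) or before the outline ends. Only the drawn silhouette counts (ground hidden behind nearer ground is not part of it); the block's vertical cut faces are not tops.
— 5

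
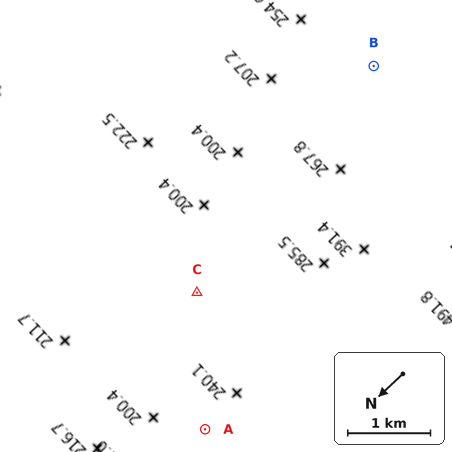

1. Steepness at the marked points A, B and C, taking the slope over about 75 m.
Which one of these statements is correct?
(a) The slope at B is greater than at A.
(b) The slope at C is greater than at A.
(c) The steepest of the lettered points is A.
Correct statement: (a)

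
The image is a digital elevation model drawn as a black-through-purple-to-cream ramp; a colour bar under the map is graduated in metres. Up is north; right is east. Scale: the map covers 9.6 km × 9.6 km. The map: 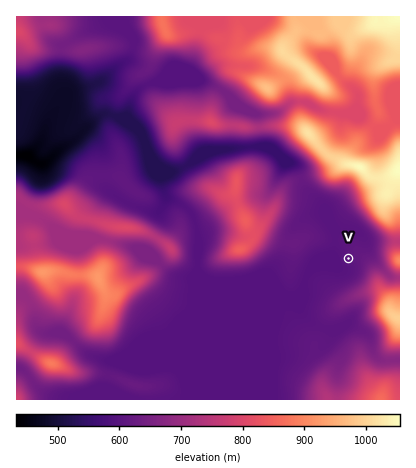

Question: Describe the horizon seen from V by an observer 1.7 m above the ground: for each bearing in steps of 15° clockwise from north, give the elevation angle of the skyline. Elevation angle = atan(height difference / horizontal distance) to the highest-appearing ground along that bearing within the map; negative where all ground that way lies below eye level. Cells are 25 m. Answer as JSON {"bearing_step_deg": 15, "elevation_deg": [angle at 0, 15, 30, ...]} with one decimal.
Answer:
{"bearing_step_deg": 15, "elevation_deg": [10.4, 11.6, 14.5, 13.9, 8.8, 8.2, 13.3, 7.2, 8.2, 12.6, 10.4, 4.9, 3.4, 1.8, 0.3, -0.1, 0.2, 2.1, 3.3, 5.1, 4.3, 2.4, 2.9, 7.7]}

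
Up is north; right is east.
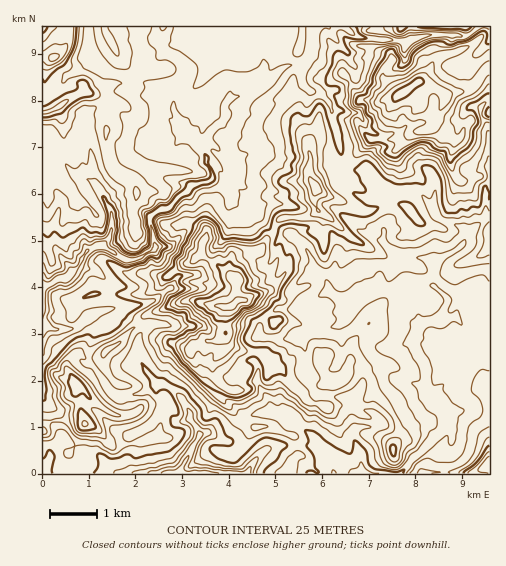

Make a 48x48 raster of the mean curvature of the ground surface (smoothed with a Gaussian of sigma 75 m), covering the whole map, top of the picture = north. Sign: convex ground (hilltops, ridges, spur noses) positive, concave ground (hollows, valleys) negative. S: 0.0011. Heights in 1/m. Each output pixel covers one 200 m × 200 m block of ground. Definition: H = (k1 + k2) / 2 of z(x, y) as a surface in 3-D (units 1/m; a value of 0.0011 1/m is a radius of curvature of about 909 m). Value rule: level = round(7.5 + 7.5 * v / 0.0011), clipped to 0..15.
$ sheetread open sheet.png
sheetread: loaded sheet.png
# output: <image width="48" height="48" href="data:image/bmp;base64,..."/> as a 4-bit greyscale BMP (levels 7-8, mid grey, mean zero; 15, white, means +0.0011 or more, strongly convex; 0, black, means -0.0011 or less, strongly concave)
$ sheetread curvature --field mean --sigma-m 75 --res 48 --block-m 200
<image width="48" height="48" href="data:image/bmp;base64,Qk32BAAAAAAAAHYAAAAoAAAAMAAAADAAAAABAAQAAAAAAIAEAAATCwAAEwsAABAAAAAAAAAAAAAAABEREQAiIiIAMzMzAERERABVVVUAZmZmAHd3dwCIiIgAmZmZAKqqqgC7u7sAzMzMAN3d3QDu7u4A////AGh4iGZ1RDI2QSI1PKrHaYelRzQF67ut/neYejZnmZuQ3LzbJXeppmmJWK/AeWZTXmaoVV2ImIqhTbqbhEZ5dXeGRY+mFpZmSnZVVa1omqvJCoZolUV5ZXiViK2rgodnefUp3MQ1Z5m+IEh3uquoVXl0l3eYl0doial6/EWHVIdUS1aJq7hUdYmFdiiXinV4iHVKtH7d12iyW1aVREU0l9p4hXuHiHVmaERnebZH22yCdntWZ1ZY2tl3h6mHdVaHaEfLq1NER2okdqndpWWMlURFi5iIdXiYeiadxki7pkRVaruahKbKaKymWnZmZoeIiV7NZWl3dWdVqqZrVsimV4ioaWZ5hpd3iFjmRpdWVZVZyJZXdcmWaXaJmIiZZZh3dyW4d8dmVoZ/l5p2WrmIapeKd3iHSIiHd2dsps62R4q/qXq6iph3eqh5Zmd2epiIiHl4lVjoOb2avKyyJERFZ3d5d4iFeIh3eCMjZ2NsdWMDEmumRLlnhmZomIiHaHiGdlypRnhot0IlVJiDI7+YiHdmmod3ZmdolzmJdmZUe+uTm83ndSRFeHh2iYd3iXd4lzybqHdmQB3//srP+leFV4d3eJh3iIaHiE6qqqmZqmETQ2WIrchIh2eHZnd3iGaHaCEWqWVWZsc6l1bLVWpUmWiHd3hnZWmHZ6gwh1jN289zFIvcZ3jHRGiHd2l4mIqHZo5VS79hXEXfx7mXVGi4ZqaGZnmIlmm6lpaZCdAFABh72njHm2mYSMWGeqZVZmVoupapMAXP9AEozRXarnd1ObR62VaIhnhEapaYWpG881xDr7FUObU0i4S7VVmql3qEa4eYa+Cc4N/Hf8NWVZhGVmyUZkZ4qqhVSpWZe+CMsJm6amR3ZI/suuk3mWV5p0d4ZKV5i4CMmABqaXZndmYyXFOKmZiahFyYlJdqmSeKuqsFipdoiId4q5uXZ3iIZVuIspaadjd5qayQWJeHZmdln5RXh2VUaDmqgIimVXmqh3Z2UziHd4u53FaJdleIlijKpol2doyod4mr2ViHiYdH50Z3ZHipYzuFhYhphZtmd4iIk3h3d2ZWyFd4M4uTMy51g4aJdalmd3Z6hZeIdmZm2HZZhK7EJ3q3dIeYdahnd4lnRnmIiHZpyIVV3YjLRcrMhGaHZrqHd4hnZ3l4iHeKqZNX52Vr7KiMYUaWV6mGeHh2mWWIiJeKe4ONRqllWaZssOqFRqhomHdoiJV3d3iZXXRDOKpZlqdGiH3WNHmpiHd5eIWIiXd5XFVtjKuHp5tSI2aszId2Z3lpiIdWZ5iIVFheqszIdo2qk5ZX2HiJhnh2mId4hVinVoRnR3m8qamK1YVHp2dmeIiGeXd3eGanipvEScZq6WVmmJZWVVaId4mHaYeIh4VlZ1uzVtgVilVme7+TVmmod3dmiIiJh4iIVmp2dY8mybiGWXrmRnqYeHeIiIiId4iLZYhKur8U3Lv+ZWm6Npp3d3eHeIiId4d5dqa4MQAAA1EE90erNah3d3d4h3d4d3d5dWZTq6z5hEVFBQ=="/>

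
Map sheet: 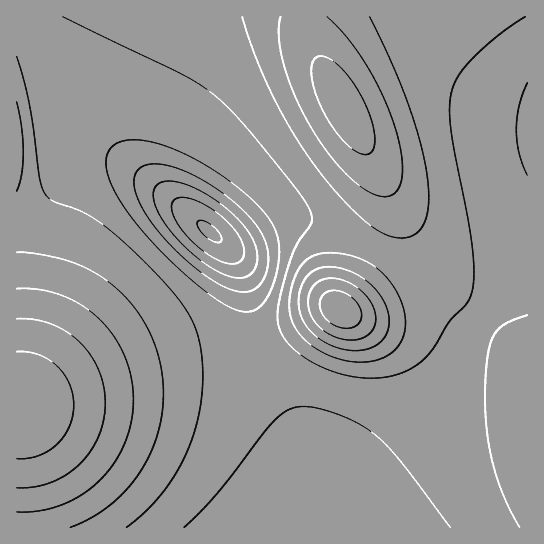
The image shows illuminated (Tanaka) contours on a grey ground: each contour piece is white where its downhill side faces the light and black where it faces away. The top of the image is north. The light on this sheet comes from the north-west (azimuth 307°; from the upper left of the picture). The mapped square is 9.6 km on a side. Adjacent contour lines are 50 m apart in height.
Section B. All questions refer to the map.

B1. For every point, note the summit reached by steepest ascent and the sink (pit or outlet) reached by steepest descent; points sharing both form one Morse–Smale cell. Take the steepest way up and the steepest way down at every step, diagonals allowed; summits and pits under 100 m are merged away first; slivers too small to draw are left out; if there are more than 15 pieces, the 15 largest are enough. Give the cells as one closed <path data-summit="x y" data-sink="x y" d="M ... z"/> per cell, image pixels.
<path data-summit="343 106" data-sink="210 231" d="M527 16l-506 0-1 5 40 94 11 12 28 16 31 21 91 77 8 4 12-1 38-20 14-4 18 1 27 10 63 33 53 39 9 8 5 10 0 9-3 10 35-46 28-47z"/><path data-summit="21 406" data-sink="210 231" d="M21 33l-5 1 0 493 285 1 3-17 0-46-3-18-8-25-28-48-10-24-6-24-4-45-8-22-22-23-72-61-28-22-44-26-11-12-9-18-15-42-9-17z"/><path data-summit="341 310" data-sink="210 231" d="M305 220l-12 0-14 4-38 20-17 1 13 14 7 16 5 51 6 24 10 24 20 32 14 31 5 28 0 46-3 16 226 1 1-279-28 45-24 29-13 20 5-13 0-9-5-10-24-20-38-27-40-23-36-16z"/><path data-summit="341 310" data-sink="210 231" d="M19 16l-3 1 0 16 10 4z"/>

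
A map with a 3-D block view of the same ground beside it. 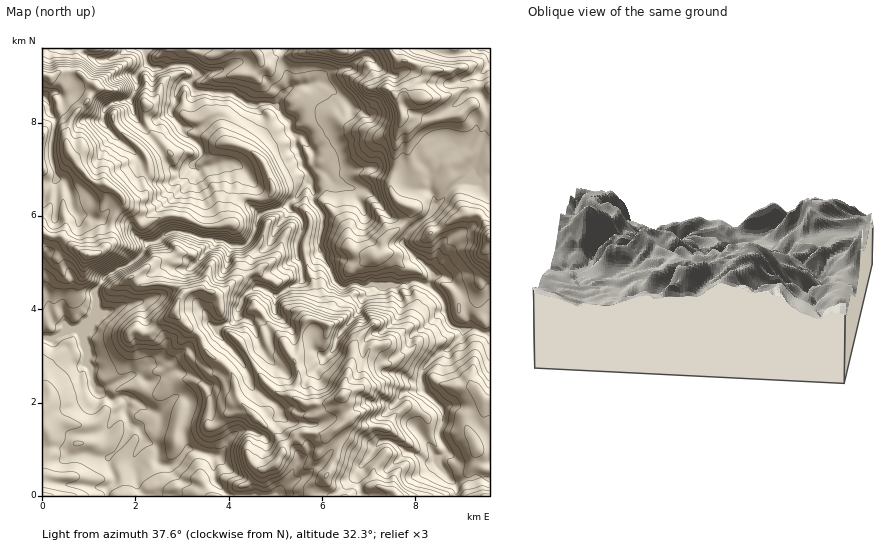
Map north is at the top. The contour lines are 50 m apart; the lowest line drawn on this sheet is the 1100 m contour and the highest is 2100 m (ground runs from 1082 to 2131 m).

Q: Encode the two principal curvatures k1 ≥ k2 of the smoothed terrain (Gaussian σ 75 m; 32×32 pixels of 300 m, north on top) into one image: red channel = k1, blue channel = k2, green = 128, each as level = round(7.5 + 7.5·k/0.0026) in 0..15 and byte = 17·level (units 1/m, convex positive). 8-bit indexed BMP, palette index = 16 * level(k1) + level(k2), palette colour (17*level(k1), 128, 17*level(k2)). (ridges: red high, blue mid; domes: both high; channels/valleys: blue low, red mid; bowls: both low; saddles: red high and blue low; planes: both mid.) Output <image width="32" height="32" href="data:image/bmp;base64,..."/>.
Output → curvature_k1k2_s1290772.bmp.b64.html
<image width="32" height="32" href="data:image/bmp;base64,Qk02CAAAAAAAADYEAAAoAAAAIAAAACAAAAABAAgAAAAAAAAEAAATCwAAEwsAAAABAAAAAAAAAIAAABGAAAAigAAAM4AAAESAAABVgAAAZoAAAHeAAACIgAAAmYAAAKqAAAC7gAAAzIAAAN2AAADugAAA/4AAAACAEQARgBEAIoARADOAEQBEgBEAVYARAGaAEQB3gBEAiIARAJmAEQCqgBEAu4ARAMyAEQDdgBEA7oARAP+AEQAAgCIAEYAiACKAIgAzgCIARIAiAFWAIgBmgCIAd4AiAIiAIgCZgCIAqoAiALuAIgDMgCIA3YAiAO6AIgD/gCIAAIAzABGAMwAigDMAM4AzAESAMwBVgDMAZoAzAHeAMwCIgDMAmYAzAKqAMwC7gDMAzIAzAN2AMwDugDMA/4AzAACARAARgEQAIoBEADOARABEgEQAVYBEAGaARAB3gEQAiIBEAJmARACqgEQAu4BEAMyARADdgEQA7oBEAP+ARAAAgFUAEYBVACKAVQAzgFUARIBVAFWAVQBmgFUAd4BVAIiAVQCZgFUAqoBVALuAVQDMgFUA3YBVAO6AVQD/gFUAAIBmABGAZgAigGYAM4BmAESAZgBVgGYAZoBmAHeAZgCIgGYAmYBmAKqAZgC7gGYAzIBmAN2AZgDugGYA/4BmAACAdwARgHcAIoB3ADOAdwBEgHcAVYB3AGaAdwB3gHcAiIB3AJmAdwCqgHcAu4B3AMyAdwDdgHcA7oB3AP+AdwAAgIgAEYCIACKAiAAzgIgARICIAFWAiABmgIgAd4CIAIiAiACZgIgAqoCIALuAiADMgIgA3YCIAO6AiAD/gIgAAICZABGAmQAigJkAM4CZAESAmQBVgJkAZoCZAHeAmQCIgJkAmYCZAKqAmQC7gJkAzICZAN2AmQDugJkA/4CZAACAqgARgKoAIoCqADOAqgBEgKoAVYCqAGaAqgB3gKoAiICqAJmAqgCqgKoAu4CqAMyAqgDdgKoA7oCqAP+AqgAAgLsAEYC7ACKAuwAzgLsARIC7AFWAuwBmgLsAd4C7AIiAuwCZgLsAqoC7ALuAuwDMgLsA3YC7AO6AuwD/gLsAAIDMABGAzAAigMwAM4DMAESAzABVgMwAZoDMAHeAzACIgMwAmYDMAKqAzAC7gMwAzIDMAN2AzADugMwA/4DMAACA3QARgN0AIoDdADOA3QBEgN0AVYDdAGaA3QB3gN0AiIDdAJmA3QCqgN0Au4DdAMyA3QDdgN0A7oDdAP+A3QAAgO4AEYDuACKA7gAzgO4ARIDuAFWA7gBmgO4Ad4DuAIiA7gCZgO4AqoDuALuA7gDMgO4A3YDuAO6A7gD/gO4AAID/ABGA/wAigP8AM4D/AESA/wBVgP8AZoD/AHeA/wCIgP8AmYD/AKqA/wC7gP8AzID/AN2A/wDugP8A/4D/ALakpZWFl4eXlqeXp4PE05KChJe2tJSUt9fotce2krbGl6e4l5eGdoeHdpe4k5Oy6beShKX5hHK1c9SDdHOFpZSWdYWGdYd2h4WElqZ0gunG97aCtbS3dJTGo8Z1hYanloeGl5eXhod2hrhzk4SR+pWU9pSlpbaGcsORxZWEhqinmIeHhoaXhoeGuJPZuHCwkMOm17bYtpW05uaDpZKoqIaXl5enl4aGh3Wng7i2xrX4hXOUlYS22KGjs3TJkaiXh5iHhoaXhoaGhpZ0loeox4WDhdfHxreltHGz2KVwlJaYmIeHhYWnp6eohnWmhreVk+bXlXSE+dfZx5KDgLe4p7WXh4eEmIaFhoeXhZWWx4LnlWPGdITnlbajk5TDt5bIk5eHhnWHloZ1hnWWp9e2krZzlbeFg7a2lJW4loCVhsiTlpeXhYalpoWUpnPnpoDmdIXYp5WgpcbHyKbWp5GDp6SEhZWFpsf56JR11tZw+NiUtbW1deaQ+bKy15O3t6OTkph1poSElsik9ejHgsKgkbSzgOnn+fGh+eWD2ISDs5Wnh4aolJOBkXOE+HVz+JOx+pDp2IWFtpDGpYS2qIDIl4eGhbWA9remo4Dk9tf41qCgkKCVlLWQxHGDlLeUkbeWlnW3xMWA9fjF5rN09oD15rT353DHoOKggnKSoKGkhYa1laW01paAkPellXDT9qG35+aSoqWQx8fIt8bVkYaHlMeEtPf5+OjjsMXo+dHUgJHDxMbCgJTIt7i3taC3hJa1+dbmdIW255CQgMCAkICz0PKQ97CwlciVpteiw/qkhHP5lLV0hZXDkejmw/b39/rasPXlwOSSyJVyttSRoubXk9OmpoWGlsfGlLTXt3WGp8OQsHDmscWWk7SRx9mTc7fYpYaWhnSm+LXIhISFhZiHttX7s6GTlnZ1csbGhZWFpYV0lXSV9vmVdLWEhHWGl4eFhPiTlYWXhpW02JaHh4iGdoezpfeTtpZ12JSVY4WEhXTXxoSDl4eGhXKDpoeHh5eHh6DYyLaUhpTno9nmoqaW1veThpSWh4Wnp5TGhoeHh5eHsPi3uJOi55O3loKlydimhIWWc5eHhZfItdeVdXZ2hoez1rGBgPVytLaBlYWmhoaWqIKnl4emt5WV+KiWlZaVh4Kl9saQ95DopJG3qLiolYOkpKeHh4ZzcmPmlJWTtreVgZaF9sPgoPnngLSigICBlZSUmIeHc4O1tei32te1lpXXpob49/SQxPezkNXWtre4l4WFhoW19/f3pLe0coGkttb4+ZSj9LGggNCggaGkpreohIRzYqCCpYGzw/j39+aSgYGi0OCw05Do1ubY2baVuKbD5/f3+uKxx/WignKCk6I="/>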